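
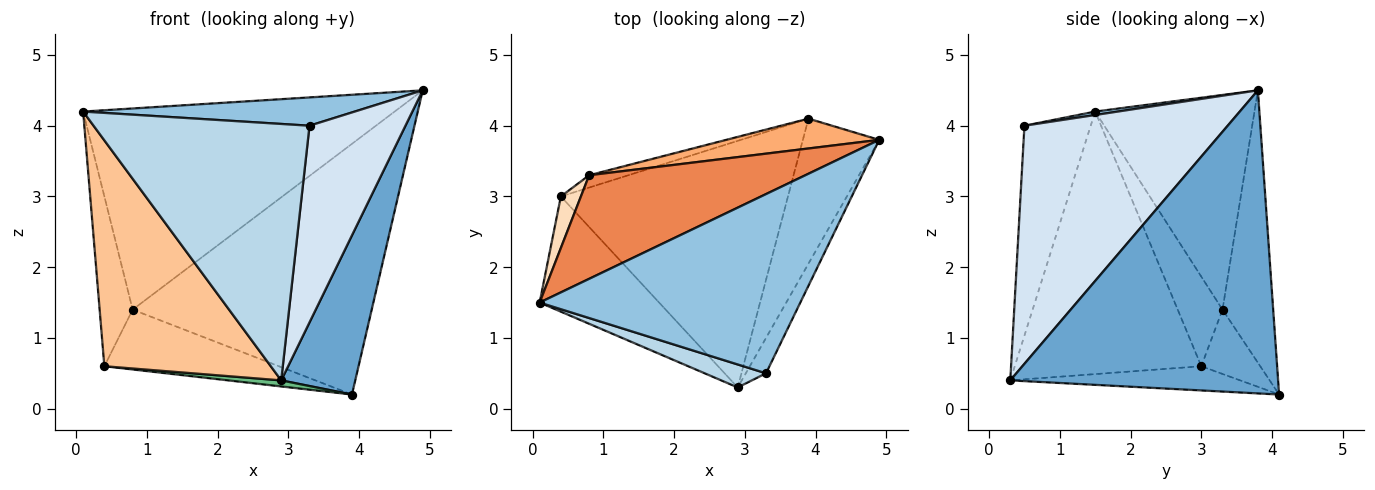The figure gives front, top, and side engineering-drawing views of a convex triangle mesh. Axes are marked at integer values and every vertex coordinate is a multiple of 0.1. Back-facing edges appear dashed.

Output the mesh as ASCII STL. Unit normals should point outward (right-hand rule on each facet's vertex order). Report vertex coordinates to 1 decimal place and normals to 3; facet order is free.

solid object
 facet normal 0.937 -0.259 -0.236
  outer loop
   vertex 3.9 4.1 0.2
   vertex 4.9 3.8 4.5
   vertex 2.9 0.3 0.4
  endloop
 endfacet
 facet normal 0.013 -0.156 0.988
  outer loop
   vertex 3.3 0.5 4.0
   vertex 4.9 3.8 4.5
   vertex 0.1 1.5 4.2
  endloop
 endfacet
 facet normal -0.292 -0.953 0.085
  outer loop
   vertex 3.3 0.5 4.0
   vertex 0.1 1.5 4.2
   vertex 2.9 0.3 0.4
  endloop
 endfacet
 facet normal 0.902 -0.426 -0.077
  outer loop
   vertex 3.3 0.5 4.0
   vertex 2.9 0.3 0.4
   vertex 4.9 3.8 4.5
  endloop
 endfacet
 facet normal -0.414 0.809 0.417
  outer loop
   vertex 0.8 3.3 1.4
   vertex 0.1 1.5 4.2
   vertex 4.9 3.8 4.5
  endloop
 endfacet
 facet normal -0.206 0.972 0.116
  outer loop
   vertex 0.8 3.3 1.4
   vertex 4.9 3.8 4.5
   vertex 3.9 4.1 0.2
  endloop
 endfacet
 facet normal -0.707 -0.630 -0.322
  outer loop
   vertex 0.4 3.0 0.6
   vertex 2.9 0.3 0.4
   vertex 0.1 1.5 4.2
  endloop
 endfacet
 facet normal -0.792 0.584 0.177
  outer loop
   vertex 0.4 3.0 0.6
   vertex 0.1 1.5 4.2
   vertex 0.8 3.3 1.4
  endloop
 endfacet
 facet normal -0.106 -0.024 -0.994
  outer loop
   vertex 0.4 3.0 0.6
   vertex 3.9 4.1 0.2
   vertex 2.9 0.3 0.4
  endloop
 endfacet
 facet normal -0.314 0.930 -0.192
  outer loop
   vertex 0.4 3.0 0.6
   vertex 0.8 3.3 1.4
   vertex 3.9 4.1 0.2
  endloop
 endfacet
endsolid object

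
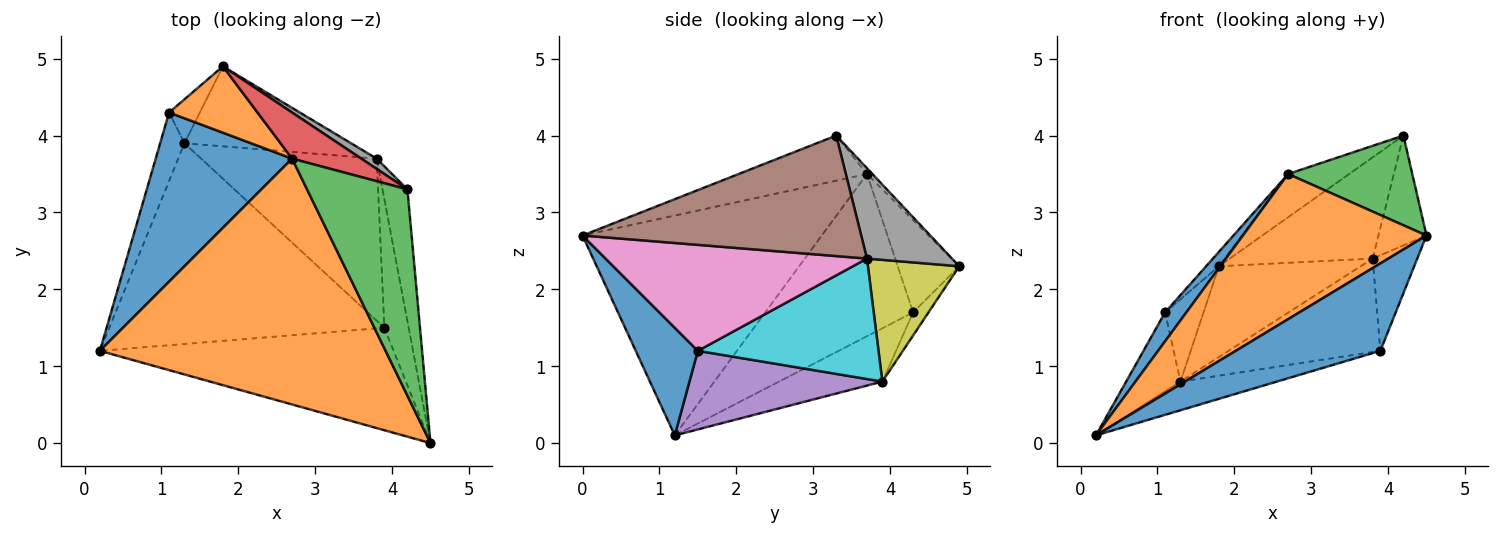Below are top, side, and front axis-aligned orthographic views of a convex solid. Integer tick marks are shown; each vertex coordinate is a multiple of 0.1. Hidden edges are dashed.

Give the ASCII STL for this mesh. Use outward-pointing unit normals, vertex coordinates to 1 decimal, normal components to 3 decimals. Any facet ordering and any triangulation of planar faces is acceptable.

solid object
 facet normal 0.269 -0.625 -0.733
  outer loop
   vertex 3.9 1.5 1.2
   vertex 4.5 0.0 2.7
   vertex 0.2 1.2 0.1
  endloop
 endfacet
 facet normal -0.552 -0.424 0.718
  outer loop
   vertex 2.7 3.7 3.5
   vertex 0.2 1.2 0.1
   vertex 4.5 0.0 2.7
  endloop
 endfacet
 facet normal -0.381 -0.369 0.848
  outer loop
   vertex 2.7 3.7 3.5
   vertex 4.5 0.0 2.7
   vertex 4.2 3.3 4.0
  endloop
 endfacet
 facet normal -0.061 0.683 0.728
  outer loop
   vertex 2.7 3.7 3.5
   vertex 4.2 3.3 4.0
   vertex 1.8 4.9 2.3
  endloop
 endfacet
 facet normal 0.272 0.136 -0.953
  outer loop
   vertex 1.3 3.9 0.8
   vertex 3.9 1.5 1.2
   vertex 0.2 1.2 0.1
  endloop
 endfacet
 facet normal 0.966 0.166 -0.200
  outer loop
   vertex 3.8 3.7 2.4
   vertex 4.2 3.3 4.0
   vertex 4.5 0.0 2.7
  endloop
 endfacet
 facet normal 0.961 0.164 -0.221
  outer loop
   vertex 3.8 3.7 2.4
   vertex 4.5 0.0 2.7
   vertex 3.9 1.5 1.2
  endloop
 endfacet
 facet normal 0.509 0.856 0.087
  outer loop
   vertex 3.8 3.7 2.4
   vertex 1.8 4.9 2.3
   vertex 4.2 3.3 4.0
  endloop
 endfacet
 facet normal 0.435 0.675 -0.595
  outer loop
   vertex 3.8 3.7 2.4
   vertex 1.3 3.9 0.8
   vertex 1.8 4.9 2.3
  endloop
 endfacet
 facet normal 0.511 0.429 -0.745
  outer loop
   vertex 3.8 3.7 2.4
   vertex 3.9 1.5 1.2
   vertex 1.3 3.9 0.8
  endloop
 endfacet
 facet normal -0.761 -0.109 0.640
  outer loop
   vertex 1.1 4.3 1.7
   vertex 0.2 1.2 0.1
   vertex 2.7 3.7 3.5
  endloop
 endfacet
 facet normal -0.714 0.149 0.684
  outer loop
   vertex 1.1 4.3 1.7
   vertex 2.7 3.7 3.5
   vertex 1.8 4.9 2.3
  endloop
 endfacet
 facet normal -0.821 0.431 -0.374
  outer loop
   vertex 1.1 4.3 1.7
   vertex 1.3 3.9 0.8
   vertex 0.2 1.2 0.1
  endloop
 endfacet
 facet normal -0.333 0.832 -0.444
  outer loop
   vertex 1.1 4.3 1.7
   vertex 1.8 4.9 2.3
   vertex 1.3 3.9 0.8
  endloop
 endfacet
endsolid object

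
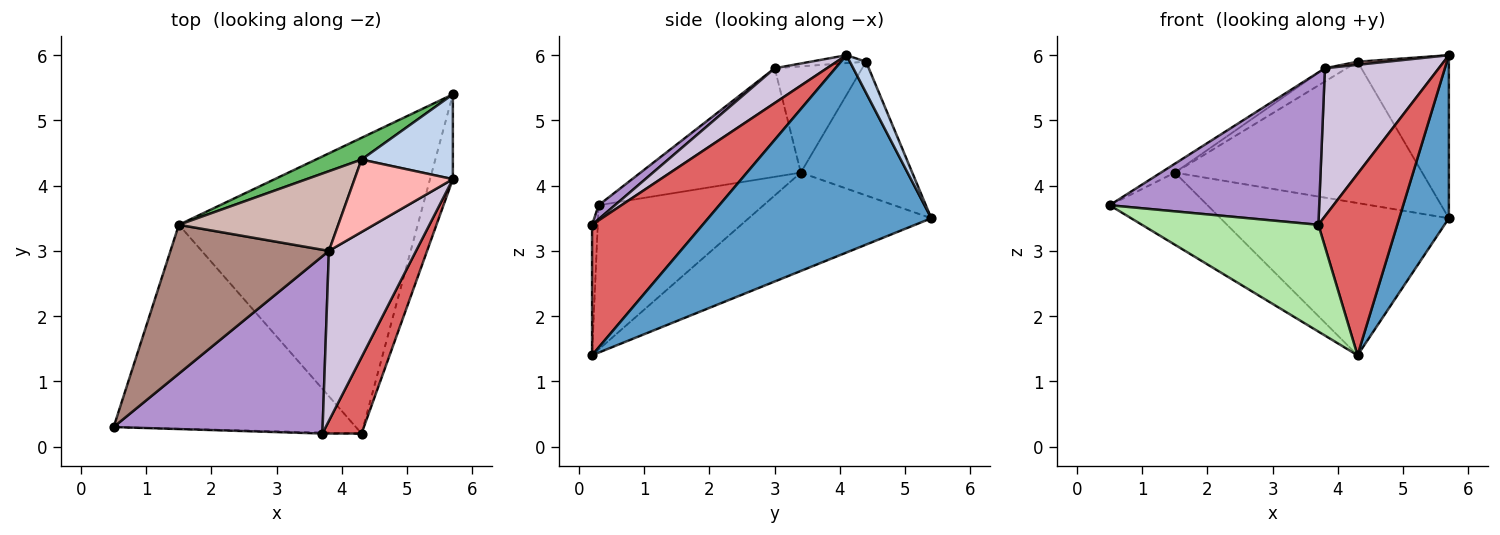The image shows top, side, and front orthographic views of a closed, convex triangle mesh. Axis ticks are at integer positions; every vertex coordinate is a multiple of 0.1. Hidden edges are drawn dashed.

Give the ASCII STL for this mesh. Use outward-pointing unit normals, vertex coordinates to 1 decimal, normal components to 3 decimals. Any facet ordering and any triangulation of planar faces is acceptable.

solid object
 facet normal 0.970 -0.216 -0.112
  outer loop
   vertex 5.7 4.1 6.0
   vertex 4.3 0.2 1.4
   vertex 5.7 5.4 3.5
  endloop
 endfacet
 facet normal 0.155 0.876 0.456
  outer loop
   vertex 4.3 4.4 5.9
   vertex 5.7 4.1 6.0
   vertex 5.7 5.4 3.5
  endloop
 endfacet
 facet normal -0.490 0.291 -0.822
  outer loop
   vertex 1.5 3.4 4.2
   vertex 4.3 0.2 1.4
   vertex 0.5 0.3 3.7
  endloop
 endfacet
 facet normal -0.344 0.430 -0.835
  outer loop
   vertex 1.5 3.4 4.2
   vertex 5.7 5.4 3.5
   vertex 4.3 0.2 1.4
  endloop
 endfacet
 facet normal -0.407 0.903 0.139
  outer loop
   vertex 1.5 3.4 4.2
   vertex 4.3 4.4 5.9
   vertex 5.7 5.4 3.5
  endloop
 endfacet
 facet normal -0.032 -0.999 -0.010
  outer loop
   vertex 3.7 0.2 3.4
   vertex 0.5 0.3 3.7
   vertex 4.3 0.2 1.4
  endloop
 endfacet
 facet normal 0.791 -0.564 0.237
  outer loop
   vertex 3.7 0.2 3.4
   vertex 4.3 0.2 1.4
   vertex 5.7 4.1 6.0
  endloop
 endfacet
 facet normal -0.080 -0.042 0.996
  outer loop
   vertex 3.8 3.0 5.8
   vertex 5.7 4.1 6.0
   vertex 4.3 4.4 5.9
  endloop
 endfacet
 facet normal 0.051 -0.651 0.757
  outer loop
   vertex 3.8 3.0 5.8
   vertex 0.5 0.3 3.7
   vertex 3.7 0.2 3.4
  endloop
 endfacet
 facet normal 0.288 -0.629 0.722
  outer loop
   vertex 3.8 3.0 5.8
   vertex 3.7 0.2 3.4
   vertex 5.7 4.1 6.0
  endloop
 endfacet
 facet normal -0.565 0.049 0.824
  outer loop
   vertex 3.8 3.0 5.8
   vertex 1.5 3.4 4.2
   vertex 0.5 0.3 3.7
  endloop
 endfacet
 facet normal -0.549 0.137 0.824
  outer loop
   vertex 3.8 3.0 5.8
   vertex 4.3 4.4 5.9
   vertex 1.5 3.4 4.2
  endloop
 endfacet
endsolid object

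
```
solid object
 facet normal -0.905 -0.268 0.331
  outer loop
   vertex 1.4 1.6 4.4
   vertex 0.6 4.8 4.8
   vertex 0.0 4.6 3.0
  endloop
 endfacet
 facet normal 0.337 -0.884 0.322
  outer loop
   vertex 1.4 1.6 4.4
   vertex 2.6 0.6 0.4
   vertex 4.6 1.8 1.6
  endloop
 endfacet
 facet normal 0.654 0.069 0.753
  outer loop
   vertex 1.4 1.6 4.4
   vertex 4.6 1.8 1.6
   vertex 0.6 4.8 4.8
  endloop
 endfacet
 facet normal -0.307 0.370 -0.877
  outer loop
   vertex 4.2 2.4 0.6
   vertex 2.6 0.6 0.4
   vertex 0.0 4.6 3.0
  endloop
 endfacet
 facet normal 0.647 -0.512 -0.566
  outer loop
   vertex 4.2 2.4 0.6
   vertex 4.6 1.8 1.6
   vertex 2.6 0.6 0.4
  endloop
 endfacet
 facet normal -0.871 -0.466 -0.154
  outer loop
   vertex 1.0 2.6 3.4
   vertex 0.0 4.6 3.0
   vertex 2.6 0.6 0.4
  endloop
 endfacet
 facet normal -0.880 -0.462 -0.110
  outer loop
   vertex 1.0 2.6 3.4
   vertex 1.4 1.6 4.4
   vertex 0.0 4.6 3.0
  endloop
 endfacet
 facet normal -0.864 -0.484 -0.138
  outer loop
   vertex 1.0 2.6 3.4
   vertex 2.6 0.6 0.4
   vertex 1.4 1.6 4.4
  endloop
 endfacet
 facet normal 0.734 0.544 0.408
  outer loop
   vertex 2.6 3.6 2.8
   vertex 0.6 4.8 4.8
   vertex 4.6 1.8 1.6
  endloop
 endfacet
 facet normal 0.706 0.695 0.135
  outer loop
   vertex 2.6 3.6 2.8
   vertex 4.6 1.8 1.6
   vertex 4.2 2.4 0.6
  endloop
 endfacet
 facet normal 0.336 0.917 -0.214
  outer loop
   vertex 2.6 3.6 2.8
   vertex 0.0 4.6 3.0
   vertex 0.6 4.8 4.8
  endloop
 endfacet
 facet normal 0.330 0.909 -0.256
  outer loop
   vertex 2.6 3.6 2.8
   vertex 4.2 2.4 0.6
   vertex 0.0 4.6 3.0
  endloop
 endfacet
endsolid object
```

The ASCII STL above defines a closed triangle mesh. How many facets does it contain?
12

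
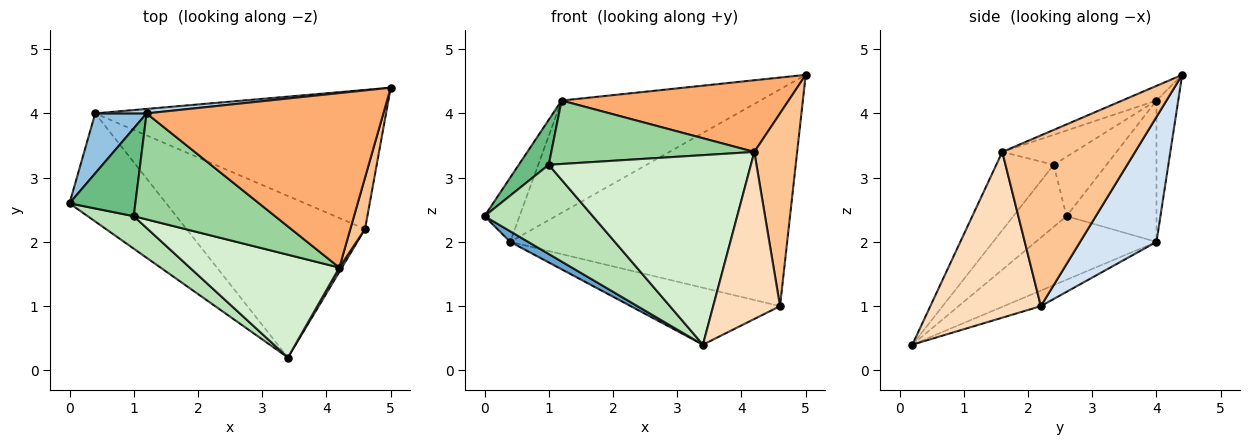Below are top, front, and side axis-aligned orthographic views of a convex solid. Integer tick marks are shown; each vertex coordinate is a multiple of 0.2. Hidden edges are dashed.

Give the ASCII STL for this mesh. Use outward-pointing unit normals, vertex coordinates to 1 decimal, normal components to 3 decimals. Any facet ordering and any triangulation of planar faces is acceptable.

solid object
 facet normal -0.547 -0.082 -0.833
  outer loop
   vertex 0.4 4.0 2.0
   vertex 3.4 0.2 0.4
   vertex 0.0 2.6 2.4
  endloop
 endfacet
 facet normal -0.882 0.344 0.321
  outer loop
   vertex 1.2 4.0 4.2
   vertex 0.4 4.0 2.0
   vertex 0.0 2.6 2.4
  endloop
 endfacet
 facet normal -0.109 0.993 0.040
  outer loop
   vertex 1.2 4.0 4.2
   vertex 5.0 4.4 4.6
   vertex 0.4 4.0 2.0
  endloop
 endfacet
 facet normal 0.226 0.820 -0.526
  outer loop
   vertex 4.6 2.2 1.0
   vertex 0.4 4.0 2.0
   vertex 5.0 4.4 4.6
  endloop
 endfacet
 facet normal -0.082 0.331 -0.940
  outer loop
   vertex 4.6 2.2 1.0
   vertex 3.4 0.2 0.4
   vertex 0.4 4.0 2.0
  endloop
 endfacet
 facet normal -0.057 -0.379 0.923
  outer loop
   vertex 4.2 1.6 3.4
   vertex 5.0 4.4 4.6
   vertex 1.2 4.0 4.2
  endloop
 endfacet
 facet normal 0.949 -0.306 0.082
  outer loop
   vertex 4.2 1.6 3.4
   vertex 4.6 2.2 1.0
   vertex 5.0 4.4 4.6
  endloop
 endfacet
 facet normal 0.856 -0.517 0.013
  outer loop
   vertex 4.2 1.6 3.4
   vertex 3.4 0.2 0.4
   vertex 4.6 2.2 1.0
  endloop
 endfacet
 facet normal -0.626 -0.355 0.694
  outer loop
   vertex 1.0 2.4 3.2
   vertex 1.2 4.0 4.2
   vertex 0.0 2.6 2.4
  endloop
 endfacet
 facet normal -0.179 -0.505 0.844
  outer loop
   vertex 1.0 2.4 3.2
   vertex 4.2 1.6 3.4
   vertex 1.2 4.0 4.2
  endloop
 endfacet
 facet normal -0.419 -0.853 0.311
  outer loop
   vertex 1.0 2.4 3.2
   vertex 0.0 2.6 2.4
   vertex 3.4 0.2 0.4
  endloop
 endfacet
 facet normal -0.242 -0.853 0.463
  outer loop
   vertex 1.0 2.4 3.2
   vertex 3.4 0.2 0.4
   vertex 4.2 1.6 3.4
  endloop
 endfacet
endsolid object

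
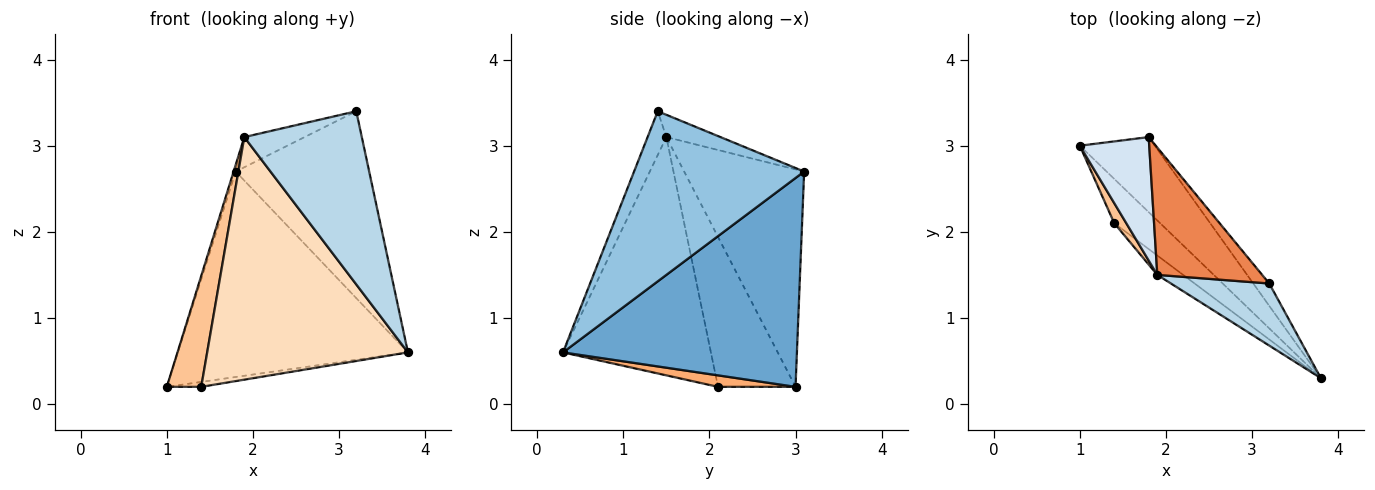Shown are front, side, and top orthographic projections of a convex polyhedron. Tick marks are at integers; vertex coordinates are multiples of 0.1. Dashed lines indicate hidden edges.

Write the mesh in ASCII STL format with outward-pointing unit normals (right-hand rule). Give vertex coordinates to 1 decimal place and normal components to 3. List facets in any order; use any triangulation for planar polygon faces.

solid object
 facet normal 0.691 0.679 -0.248
  outer loop
   vertex 1.8 3.1 2.7
   vertex 3.8 0.3 0.6
   vertex 1.0 3.0 0.2
  endloop
 endfacet
 facet normal 0.785 0.616 -0.074
  outer loop
   vertex 3.2 1.4 3.4
   vertex 3.8 0.3 0.6
   vertex 1.8 3.1 2.7
  endloop
 endfacet
 facet normal -0.149 -0.931 0.334
  outer loop
   vertex 1.9 1.5 3.1
   vertex 3.8 0.3 0.6
   vertex 3.2 1.4 3.4
  endloop
 endfacet
 facet normal -0.952 0.017 0.304
  outer loop
   vertex 1.9 1.5 3.1
   vertex 1.8 3.1 2.7
   vertex 1.0 3.0 0.2
  endloop
 endfacet
 facet normal -0.203 0.226 0.953
  outer loop
   vertex 1.9 1.5 3.1
   vertex 3.2 1.4 3.4
   vertex 1.8 3.1 2.7
  endloop
 endfacet
 facet normal 0.241 0.107 -0.965
  outer loop
   vertex 1.4 2.1 0.2
   vertex 1.0 3.0 0.2
   vertex 3.8 0.3 0.6
  endloop
 endfacet
 facet normal -0.911 -0.405 0.073
  outer loop
   vertex 1.4 2.1 0.2
   vertex 1.9 1.5 3.1
   vertex 1.0 3.0 0.2
  endloop
 endfacet
 facet normal -0.592 -0.803 -0.064
  outer loop
   vertex 1.4 2.1 0.2
   vertex 3.8 0.3 0.6
   vertex 1.9 1.5 3.1
  endloop
 endfacet
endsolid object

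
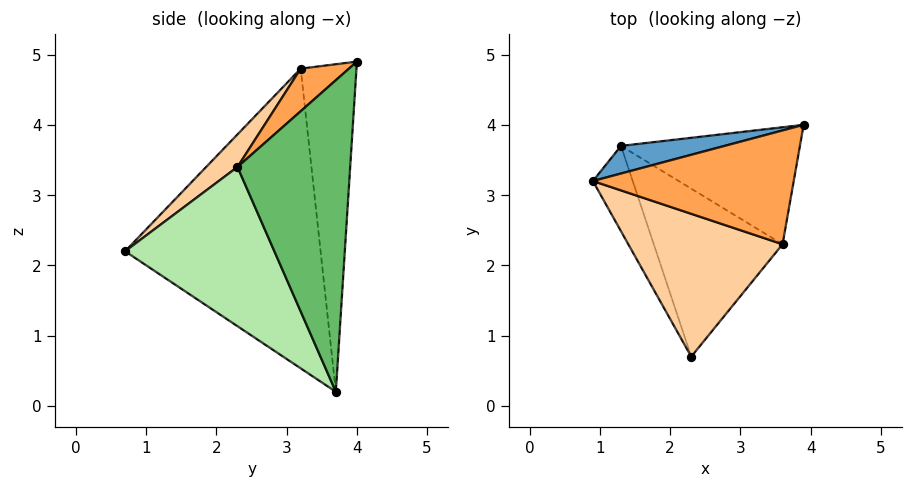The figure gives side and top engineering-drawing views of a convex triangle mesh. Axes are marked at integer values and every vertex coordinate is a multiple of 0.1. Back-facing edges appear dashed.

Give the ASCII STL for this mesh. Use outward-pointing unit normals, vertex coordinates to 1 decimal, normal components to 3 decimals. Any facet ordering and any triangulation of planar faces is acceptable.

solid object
 facet normal -0.259 0.962 0.082
  outer loop
   vertex 1.3 3.7 0.2
   vertex 0.9 3.2 4.8
   vertex 3.9 4.0 4.9
  endloop
 endfacet
 facet normal -0.915 -0.386 -0.121
  outer loop
   vertex 1.3 3.7 0.2
   vertex 2.3 0.7 2.2
   vertex 0.9 3.2 4.8
  endloop
 endfacet
 facet normal 0.154 -0.669 0.727
  outer loop
   vertex 3.6 2.3 3.4
   vertex 3.9 4.0 4.9
   vertex 0.9 3.2 4.8
  endloop
 endfacet
 facet normal 0.154 -0.670 0.727
  outer loop
   vertex 3.6 2.3 3.4
   vertex 0.9 3.2 4.8
   vertex 2.3 0.7 2.2
  endloop
 endfacet
 facet normal 0.834 0.275 -0.479
  outer loop
   vertex 3.6 2.3 3.4
   vertex 1.3 3.7 0.2
   vertex 3.9 4.0 4.9
  endloop
 endfacet
 facet normal 0.768 -0.158 -0.621
  outer loop
   vertex 3.6 2.3 3.4
   vertex 2.3 0.7 2.2
   vertex 1.3 3.7 0.2
  endloop
 endfacet
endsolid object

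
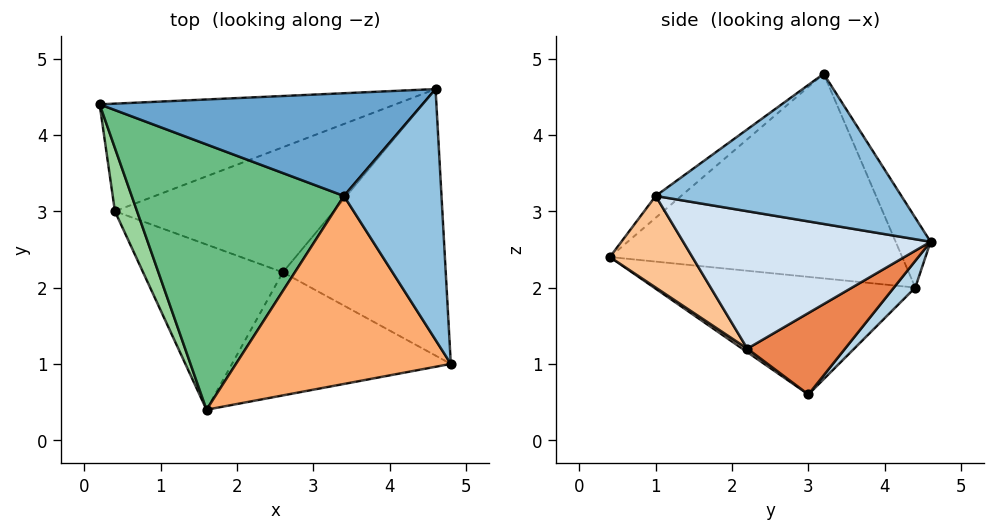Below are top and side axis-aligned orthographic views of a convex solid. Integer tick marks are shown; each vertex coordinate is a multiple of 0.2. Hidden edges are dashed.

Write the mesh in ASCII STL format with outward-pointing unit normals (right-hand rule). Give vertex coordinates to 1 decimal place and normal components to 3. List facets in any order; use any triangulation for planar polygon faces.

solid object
 facet normal -0.106 0.864 0.492
  outer loop
   vertex 3.4 3.2 4.8
   vertex 4.6 4.6 2.6
   vertex 0.2 4.4 2.0
  endloop
 endfacet
 facet normal 0.831 0.136 0.540
  outer loop
   vertex 3.4 3.2 4.8
   vertex 4.8 1.0 3.2
   vertex 4.6 4.6 2.6
  endloop
 endfacet
 facet normal 0.063 0.710 -0.701
  outer loop
   vertex 0.4 3.0 0.6
   vertex 0.2 4.4 2.0
   vertex 4.6 4.6 2.6
  endloop
 endfacet
 facet normal 0.642 -0.091 -0.761
  outer loop
   vertex 2.6 2.2 1.2
   vertex 4.6 4.6 2.6
   vertex 4.8 1.0 3.2
  endloop
 endfacet
 facet normal 0.338 0.248 -0.908
  outer loop
   vertex 2.6 2.2 1.2
   vertex 0.4 3.0 0.6
   vertex 4.6 4.6 2.6
  endloop
 endfacet
 facet normal -0.079 -0.619 0.781
  outer loop
   vertex 1.6 0.4 2.4
   vertex 4.8 1.0 3.2
   vertex 3.4 3.2 4.8
  endloop
 endfacet
 facet normal 0.297 -0.638 -0.710
  outer loop
   vertex 1.6 0.4 2.4
   vertex 2.6 2.2 1.2
   vertex 4.8 1.0 3.2
  endloop
 endfacet
 facet normal 0.021 -0.563 -0.826
  outer loop
   vertex 1.6 0.4 2.4
   vertex 0.4 3.0 0.6
   vertex 2.6 2.2 1.2
  endloop
 endfacet
 facet normal -0.684 -0.168 0.710
  outer loop
   vertex 1.6 0.4 2.4
   vertex 3.4 3.2 4.8
   vertex 0.2 4.4 2.0
  endloop
 endfacet
 facet normal -0.934 -0.309 0.176
  outer loop
   vertex 1.6 0.4 2.4
   vertex 0.2 4.4 2.0
   vertex 0.4 3.0 0.6
  endloop
 endfacet
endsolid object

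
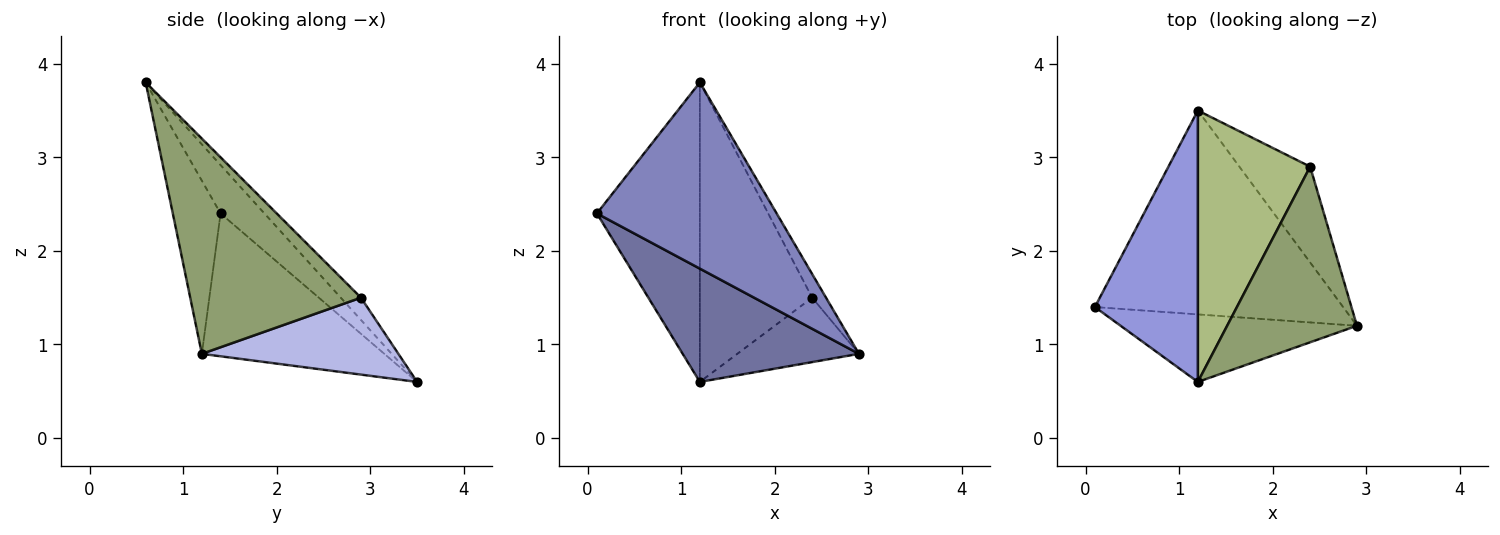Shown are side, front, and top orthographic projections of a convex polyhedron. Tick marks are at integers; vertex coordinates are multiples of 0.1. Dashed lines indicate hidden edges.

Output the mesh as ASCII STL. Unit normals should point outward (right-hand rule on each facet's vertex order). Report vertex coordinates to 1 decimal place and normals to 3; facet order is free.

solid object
 facet normal -0.449 -0.434 -0.781
  outer loop
   vertex 1.2 3.5 0.6
   vertex 2.9 1.2 0.9
   vertex 0.1 1.4 2.4
  endloop
 endfacet
 facet normal -0.242 -0.912 -0.331
  outer loop
   vertex 1.2 0.6 3.8
   vertex 0.1 1.4 2.4
   vertex 2.9 1.2 0.9
  endloop
 endfacet
 facet normal -0.301 0.707 0.640
  outer loop
   vertex 1.2 0.6 3.8
   vertex 1.2 3.5 0.6
   vertex 0.1 1.4 2.4
  endloop
 endfacet
 facet normal 0.670 0.414 -0.616
  outer loop
   vertex 2.4 2.9 1.5
   vertex 2.9 1.2 0.9
   vertex 1.2 3.5 0.6
  endloop
 endfacet
 facet normal 0.854 0.069 0.515
  outer loop
   vertex 2.4 2.9 1.5
   vertex 1.2 0.6 3.8
   vertex 2.9 1.2 0.9
  endloop
 endfacet
 facet normal -0.132 0.735 0.666
  outer loop
   vertex 2.4 2.9 1.5
   vertex 1.2 3.5 0.6
   vertex 1.2 0.6 3.8
  endloop
 endfacet
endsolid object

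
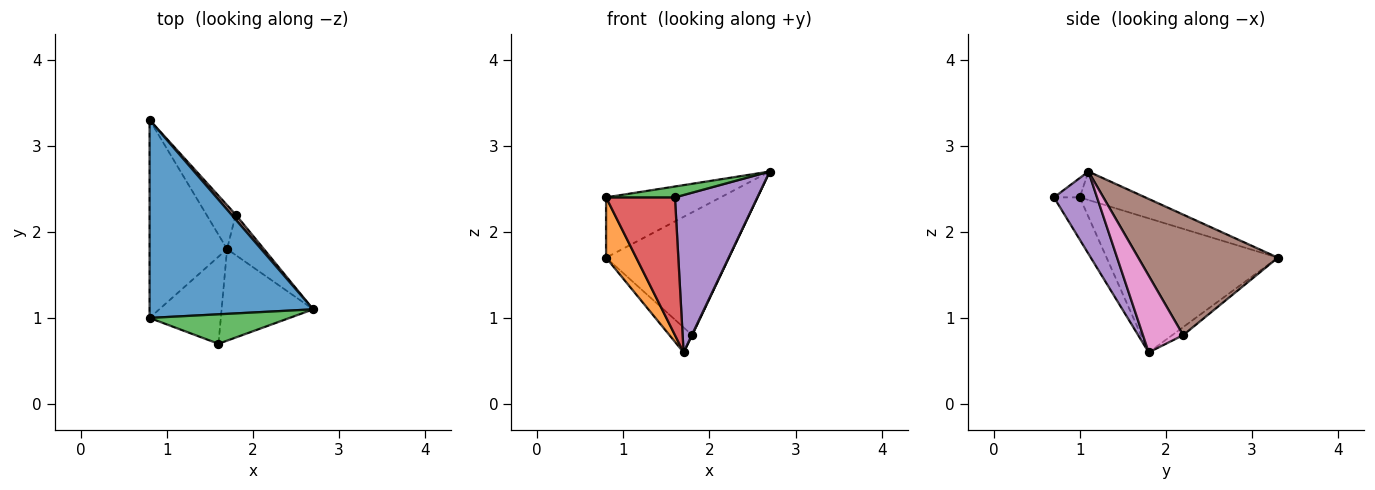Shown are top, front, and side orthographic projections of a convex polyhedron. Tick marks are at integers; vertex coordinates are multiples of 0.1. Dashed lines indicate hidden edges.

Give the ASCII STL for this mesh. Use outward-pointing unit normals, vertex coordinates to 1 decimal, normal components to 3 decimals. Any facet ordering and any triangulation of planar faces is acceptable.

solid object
 facet normal -0.164 0.287 0.944
  outer loop
   vertex 0.8 3.3 1.7
   vertex 0.8 1.0 2.4
   vertex 2.7 1.1 2.7
  endloop
 endfacet
 facet normal -0.856 -0.151 -0.495
  outer loop
   vertex 1.7 1.8 0.6
   vertex 0.8 1.0 2.4
   vertex 0.8 3.3 1.7
  endloop
 endfacet
 facet normal -0.129 -0.343 0.930
  outer loop
   vertex 1.6 0.7 2.4
   vertex 2.7 1.1 2.7
   vertex 0.8 1.0 2.4
  endloop
 endfacet
 facet normal -0.302 -0.806 -0.509
  outer loop
   vertex 1.6 0.7 2.4
   vertex 0.8 1.0 2.4
   vertex 1.7 1.8 0.6
  endloop
 endfacet
 facet normal 0.411 -0.788 -0.459
  outer loop
   vertex 1.6 0.7 2.4
   vertex 1.7 1.8 0.6
   vertex 2.7 1.1 2.7
  endloop
 endfacet
 facet normal 0.750 0.660 0.027
  outer loop
   vertex 1.8 2.2 0.8
   vertex 0.8 3.3 1.7
   vertex 2.7 1.1 2.7
  endloop
 endfacet
 facet normal 0.902 -0.009 -0.432
  outer loop
   vertex 1.8 2.2 0.8
   vertex 2.7 1.1 2.7
   vertex 1.7 1.8 0.6
  endloop
 endfacet
 facet normal -0.232 0.481 -0.846
  outer loop
   vertex 1.8 2.2 0.8
   vertex 1.7 1.8 0.6
   vertex 0.8 3.3 1.7
  endloop
 endfacet
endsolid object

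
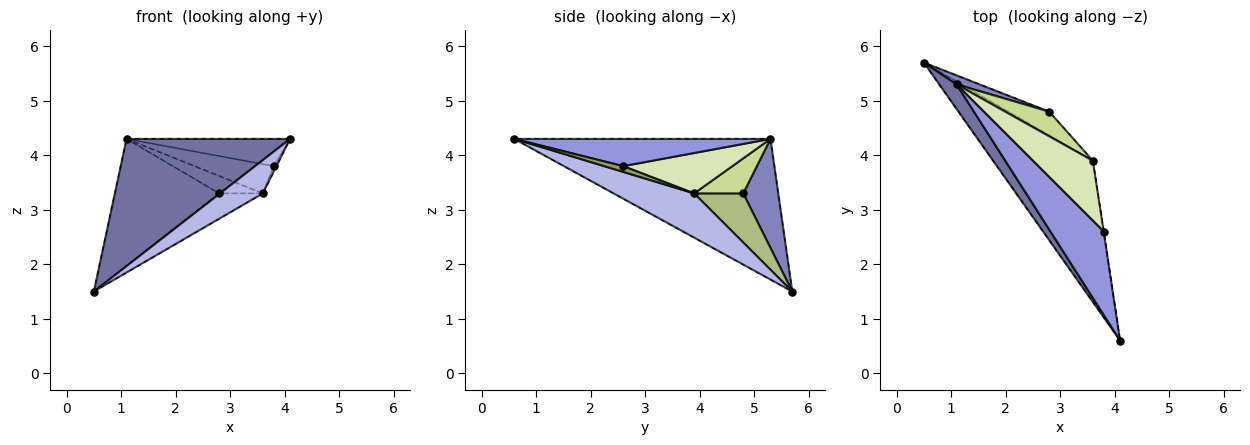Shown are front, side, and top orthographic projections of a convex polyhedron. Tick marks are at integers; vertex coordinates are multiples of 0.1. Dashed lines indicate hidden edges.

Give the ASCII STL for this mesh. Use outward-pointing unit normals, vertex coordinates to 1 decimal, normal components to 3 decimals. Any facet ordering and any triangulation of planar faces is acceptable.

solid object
 facet normal -0.838 -0.535 0.103
  outer loop
   vertex 1.1 5.3 4.3
   vertex 0.5 5.7 1.5
   vertex 4.1 0.6 4.3
  endloop
 endfacet
 facet normal 0.318 0.946 0.067
  outer loop
   vertex 1.1 5.3 4.3
   vertex 2.8 4.8 3.3
   vertex 0.5 5.7 1.5
  endloop
 endfacet
 facet normal 0.438 0.279 0.855
  outer loop
   vertex 1.1 5.3 4.3
   vertex 4.1 0.6 4.3
   vertex 3.8 2.6 3.8
  endloop
 endfacet
 facet normal 0.396 -0.211 -0.894
  outer loop
   vertex 3.6 3.9 3.3
   vertex 4.1 0.6 4.3
   vertex 0.5 5.7 1.5
  endloop
 endfacet
 facet normal 0.990 0.141 -0.028
  outer loop
   vertex 3.6 3.9 3.3
   vertex 3.8 2.6 3.8
   vertex 4.1 0.6 4.3
  endloop
 endfacet
 facet normal 0.634 0.564 -0.529
  outer loop
   vertex 3.6 3.9 3.3
   vertex 0.5 5.7 1.5
   vertex 2.8 4.8 3.3
  endloop
 endfacet
 facet normal 0.545 0.484 0.684
  outer loop
   vertex 3.6 3.9 3.3
   vertex 2.8 4.8 3.3
   vertex 1.1 5.3 4.3
  endloop
 endfacet
 facet normal 0.518 0.375 0.769
  outer loop
   vertex 3.6 3.9 3.3
   vertex 1.1 5.3 4.3
   vertex 3.8 2.6 3.8
  endloop
 endfacet
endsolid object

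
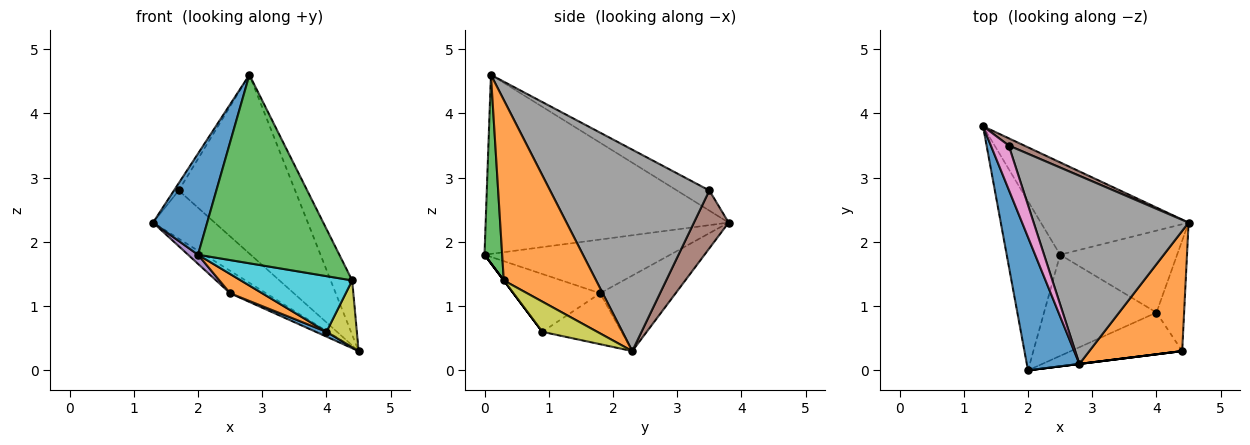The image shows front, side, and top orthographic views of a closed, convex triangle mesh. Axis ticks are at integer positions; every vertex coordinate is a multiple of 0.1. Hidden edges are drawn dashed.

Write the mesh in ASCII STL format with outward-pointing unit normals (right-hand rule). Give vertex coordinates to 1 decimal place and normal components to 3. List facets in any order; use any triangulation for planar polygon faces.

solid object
 facet normal -0.938 -0.209 0.276
  outer loop
   vertex 2.8 0.1 4.6
   vertex 1.3 3.8 2.3
   vertex 2.0 0.0 1.8
  endloop
 endfacet
 facet normal 0.871 0.203 0.448
  outer loop
   vertex 4.4 0.3 1.4
   vertex 4.5 2.3 0.3
   vertex 2.8 0.1 4.6
  endloop
 endfacet
 facet normal 0.124 -0.992 0.000
  outer loop
   vertex 4.4 0.3 1.4
   vertex 2.8 0.1 4.6
   vertex 2.0 0.0 1.8
  endloop
 endfacet
 facet normal -0.445 0.212 -0.870
  outer loop
   vertex 2.5 1.8 1.2
   vertex 1.3 3.8 2.3
   vertex 4.5 2.3 0.3
  endloop
 endfacet
 facet normal -0.709 -0.038 -0.704
  outer loop
   vertex 2.5 1.8 1.2
   vertex 2.0 0.0 1.8
   vertex 1.3 3.8 2.3
  endloop
 endfacet
 facet normal 0.486 0.864 0.130
  outer loop
   vertex 1.7 3.5 2.8
   vertex 4.5 2.3 0.3
   vertex 1.3 3.8 2.3
  endloop
 endfacet
 facet normal -0.743 0.109 0.660
  outer loop
   vertex 1.7 3.5 2.8
   vertex 1.3 3.8 2.3
   vertex 2.8 0.1 4.6
  endloop
 endfacet
 facet normal 0.686 0.501 0.528
  outer loop
   vertex 1.7 3.5 2.8
   vertex 2.8 0.1 4.6
   vertex 4.5 2.3 0.3
  endloop
 endfacet
 facet normal 0.683 -0.378 -0.625
  outer loop
   vertex 4.0 0.9 0.6
   vertex 4.5 2.3 0.3
   vertex 4.4 0.3 1.4
  endloop
 endfacet
 facet normal 0.000 -0.800 -0.600
  outer loop
   vertex 4.0 0.9 0.6
   vertex 4.4 0.3 1.4
   vertex 2.0 0.0 1.8
  endloop
 endfacet
 facet normal -0.399 -0.054 -0.916
  outer loop
   vertex 4.0 0.9 0.6
   vertex 2.5 1.8 1.2
   vertex 4.5 2.3 0.3
  endloop
 endfacet
 facet normal -0.451 -0.167 -0.877
  outer loop
   vertex 4.0 0.9 0.6
   vertex 2.0 0.0 1.8
   vertex 2.5 1.8 1.2
  endloop
 endfacet
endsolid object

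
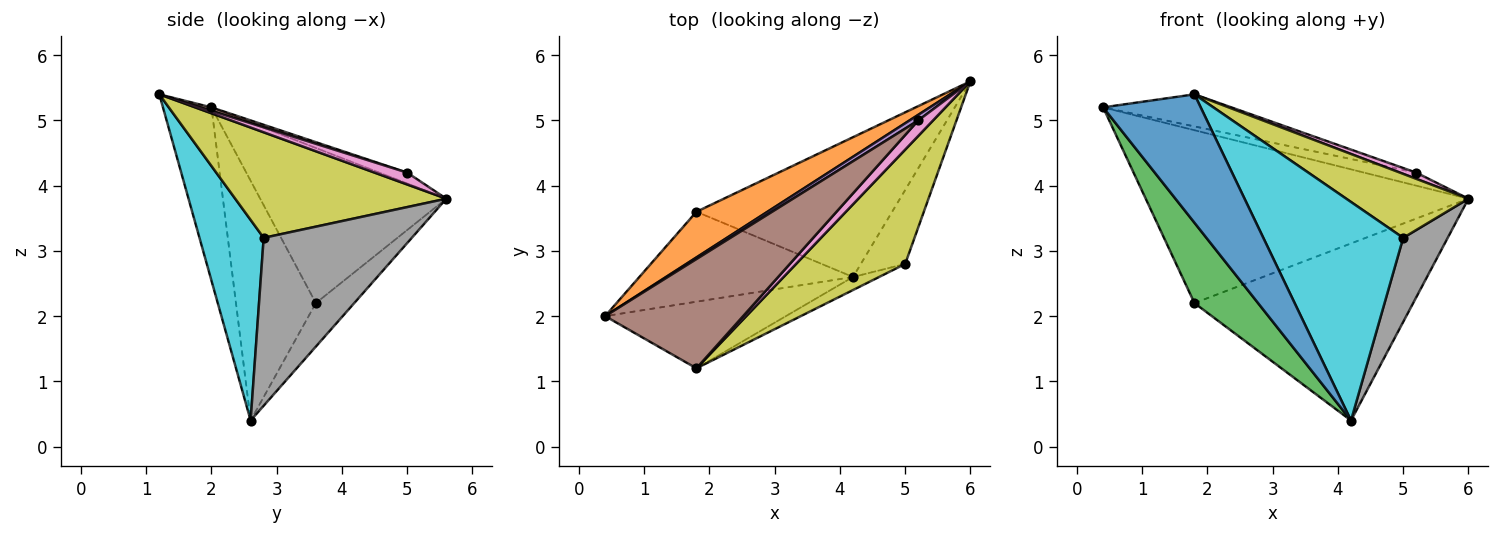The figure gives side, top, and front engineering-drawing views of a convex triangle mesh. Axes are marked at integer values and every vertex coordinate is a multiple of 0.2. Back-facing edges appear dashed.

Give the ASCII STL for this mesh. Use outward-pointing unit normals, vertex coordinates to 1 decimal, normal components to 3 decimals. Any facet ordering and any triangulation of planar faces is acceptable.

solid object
 facet normal -0.404 -0.812 -0.421
  outer loop
   vertex 1.8 1.2 5.4
   vertex 0.4 2.0 5.2
   vertex 4.2 2.6 0.4
  endloop
 endfacet
 facet normal -0.487 0.844 0.223
  outer loop
   vertex 1.8 3.6 2.2
   vertex 0.4 2.0 5.2
   vertex 6.0 5.6 3.8
  endloop
 endfacet
 facet normal -0.642 -0.511 -0.572
  outer loop
   vertex 1.8 3.6 2.2
   vertex 4.2 2.6 0.4
   vertex 0.4 2.0 5.2
  endloop
 endfacet
 facet normal -0.136 0.778 -0.614
  outer loop
   vertex 1.8 3.6 2.2
   vertex 6.0 5.6 3.8
   vertex 4.2 2.6 0.4
  endloop
 endfacet
 facet normal -0.442 0.825 0.353
  outer loop
   vertex 5.2 5.0 4.2
   vertex 6.0 5.6 3.8
   vertex 0.4 2.0 5.2
  endloop
 endfacet
 facet normal 0.024 0.282 0.959
  outer loop
   vertex 5.2 5.0 4.2
   vertex 0.4 2.0 5.2
   vertex 1.8 1.2 5.4
  endloop
 endfacet
 facet normal 0.596 -0.298 0.745
  outer loop
   vertex 5.2 5.0 4.2
   vertex 1.8 1.2 5.4
   vertex 6.0 5.6 3.8
  endloop
 endfacet
 facet normal 0.928 -0.279 -0.245
  outer loop
   vertex 5.0 2.8 3.2
   vertex 4.2 2.6 0.4
   vertex 6.0 5.6 3.8
  endloop
 endfacet
 facet normal 0.645 -0.373 0.667
  outer loop
   vertex 5.0 2.8 3.2
   vertex 6.0 5.6 3.8
   vertex 1.8 1.2 5.4
  endloop
 endfacet
 facet normal 0.417 -0.908 -0.054
  outer loop
   vertex 5.0 2.8 3.2
   vertex 1.8 1.2 5.4
   vertex 4.2 2.6 0.4
  endloop
 endfacet
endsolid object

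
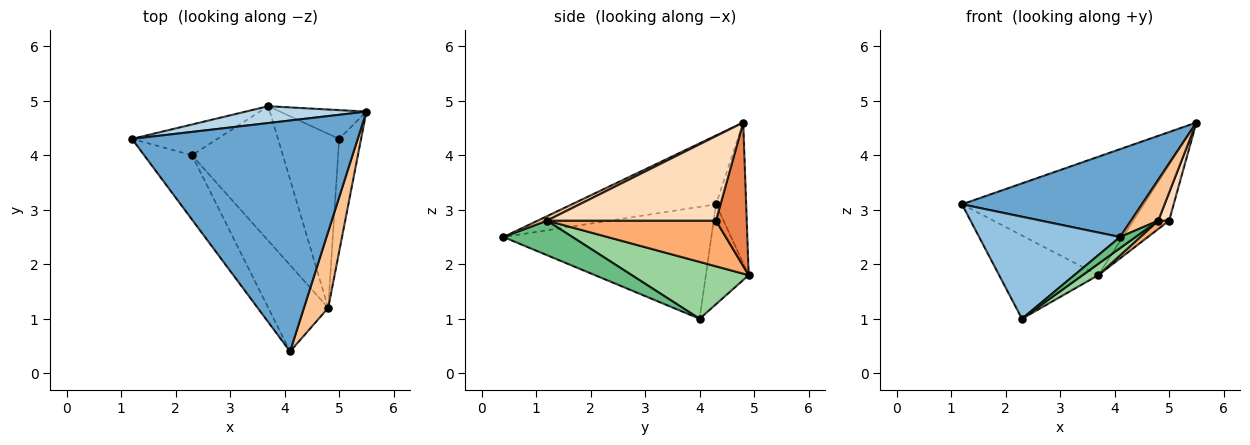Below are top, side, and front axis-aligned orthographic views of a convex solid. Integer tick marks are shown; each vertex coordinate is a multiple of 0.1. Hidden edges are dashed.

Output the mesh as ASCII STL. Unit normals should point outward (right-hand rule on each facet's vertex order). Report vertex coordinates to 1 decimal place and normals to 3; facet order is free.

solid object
 facet normal -0.274 -0.342 0.899
  outer loop
   vertex 4.1 0.4 2.5
   vertex 5.5 4.8 4.6
   vertex 1.2 4.3 3.1
  endloop
 endfacet
 facet normal -0.780 -0.529 -0.333
  outer loop
   vertex 2.3 4.0 1.0
   vertex 4.1 0.4 2.5
   vertex 1.2 4.3 3.1
  endloop
 endfacet
 facet normal -0.162 0.977 0.139
  outer loop
   vertex 3.7 4.9 1.8
   vertex 1.2 4.3 3.1
   vertex 5.5 4.8 4.6
  endloop
 endfacet
 facet normal -0.376 0.869 -0.321
  outer loop
   vertex 3.7 4.9 1.8
   vertex 2.3 4.0 1.0
   vertex 1.2 4.3 3.1
  endloop
 endfacet
 facet normal 0.607 0.706 -0.365
  outer loop
   vertex 3.7 4.9 1.8
   vertex 5.5 4.8 4.6
   vertex 5.0 4.3 2.8
  endloop
 endfacet
 facet normal 0.598 -0.039 -0.801
  outer loop
   vertex 4.8 1.2 2.8
   vertex 3.7 4.9 1.8
   vertex 5.0 4.3 2.8
  endloop
 endfacet
 facet normal 0.160 -0.466 0.870
  outer loop
   vertex 4.8 1.2 2.8
   vertex 5.5 4.8 4.6
   vertex 4.1 0.4 2.5
  endloop
 endfacet
 facet normal 0.966 -0.062 -0.251
  outer loop
   vertex 4.8 1.2 2.8
   vertex 5.0 4.3 2.8
   vertex 5.5 4.8 4.6
  endloop
 endfacet
 facet normal 0.496 -0.111 -0.861
  outer loop
   vertex 4.8 1.2 2.8
   vertex 4.1 0.4 2.5
   vertex 2.3 4.0 1.0
  endloop
 endfacet
 facet normal 0.529 -0.071 -0.846
  outer loop
   vertex 4.8 1.2 2.8
   vertex 2.3 4.0 1.0
   vertex 3.7 4.9 1.8
  endloop
 endfacet
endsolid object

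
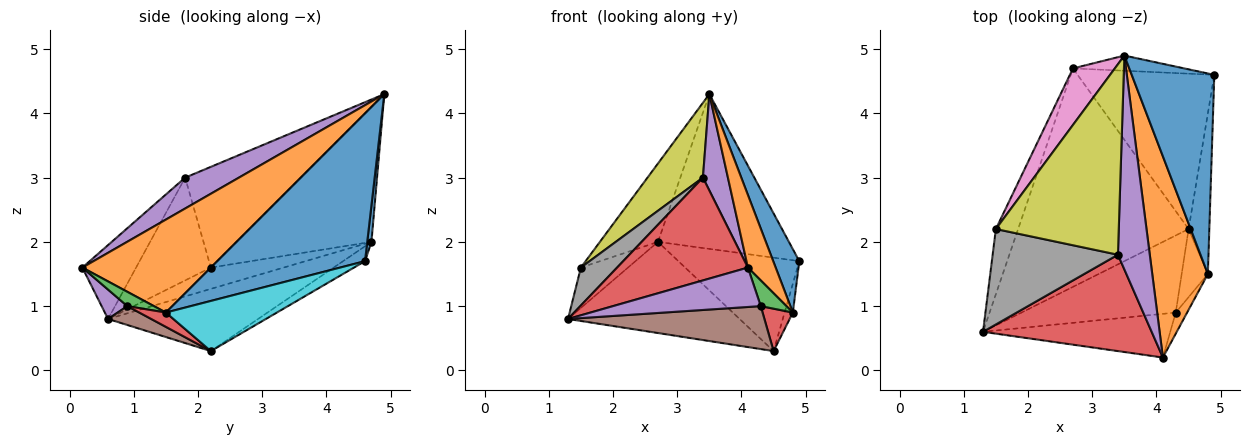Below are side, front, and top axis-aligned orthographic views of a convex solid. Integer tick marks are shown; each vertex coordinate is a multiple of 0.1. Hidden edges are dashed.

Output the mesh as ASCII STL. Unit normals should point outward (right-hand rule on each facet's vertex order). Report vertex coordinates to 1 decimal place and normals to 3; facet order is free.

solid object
 facet normal 0.032 0.995 -0.098
  outer loop
   vertex 2.7 4.7 2.0
   vertex 3.5 4.9 4.3
   vertex 4.9 4.6 1.7
  endloop
 endfacet
 facet normal -0.319 0.365 -0.875
  outer loop
   vertex 4.5 2.2 0.3
   vertex 1.3 0.6 0.8
   vertex 2.7 4.7 2.0
  endloop
 endfacet
 facet normal -0.093 0.513 -0.853
  outer loop
   vertex 4.5 2.2 0.3
   vertex 2.7 4.7 2.0
   vertex 4.9 4.6 1.7
  endloop
 endfacet
 facet normal -0.287 -0.699 0.655
  outer loop
   vertex 3.4 1.8 3.0
   vertex 1.3 0.6 0.8
   vertex 4.1 0.2 1.6
  endloop
 endfacet
 facet normal 0.662 -0.308 0.683
  outer loop
   vertex 3.4 1.8 3.0
   vertex 4.1 0.2 1.6
   vertex 3.5 4.9 4.3
  endloop
 endfacet
 facet normal -0.631 0.409 -0.659
  outer loop
   vertex 1.5 2.2 1.6
   vertex 2.7 4.7 2.0
   vertex 1.3 0.6 0.8
  endloop
 endfacet
 facet normal -0.883 0.380 0.274
  outer loop
   vertex 1.5 2.2 1.6
   vertex 3.5 4.9 4.3
   vertex 2.7 4.7 2.0
  endloop
 endfacet
 facet normal -0.606 -0.294 0.739
  outer loop
   vertex 1.5 2.2 1.6
   vertex 1.3 0.6 0.8
   vertex 3.4 1.8 3.0
  endloop
 endfacet
 facet normal -0.606 -0.291 0.740
  outer loop
   vertex 1.5 2.2 1.6
   vertex 3.4 1.8 3.0
   vertex 3.5 4.9 4.3
  endloop
 endfacet
 facet normal 0.922 0.069 -0.381
  outer loop
   vertex 4.8 1.5 0.9
   vertex 4.5 2.2 0.3
   vertex 4.9 4.6 1.7
  endloop
 endfacet
 facet normal 0.863 -0.152 0.482
  outer loop
   vertex 4.8 1.5 0.9
   vertex 4.9 4.6 1.7
   vertex 3.5 4.9 4.3
  endloop
 endfacet
 facet normal 0.844 -0.182 0.505
  outer loop
   vertex 4.8 1.5 0.9
   vertex 3.5 4.9 4.3
   vertex 4.1 0.2 1.6
  endloop
 endfacet
 facet normal 0.625 -0.603 -0.496
  outer loop
   vertex 4.3 0.9 1.0
   vertex 4.8 1.5 0.9
   vertex 4.1 0.2 1.6
  endloop
 endfacet
 facet normal 0.421 -0.479 -0.770
  outer loop
   vertex 4.3 0.9 1.0
   vertex 4.5 2.2 0.3
   vertex 4.8 1.5 0.9
  endloop
 endfacet
 facet normal 0.116 -0.665 -0.738
  outer loop
   vertex 4.3 0.9 1.0
   vertex 4.1 0.2 1.6
   vertex 1.3 0.6 0.8
  endloop
 endfacet
 facet normal 0.106 -0.484 -0.869
  outer loop
   vertex 4.3 0.9 1.0
   vertex 1.3 0.6 0.8
   vertex 4.5 2.2 0.3
  endloop
 endfacet
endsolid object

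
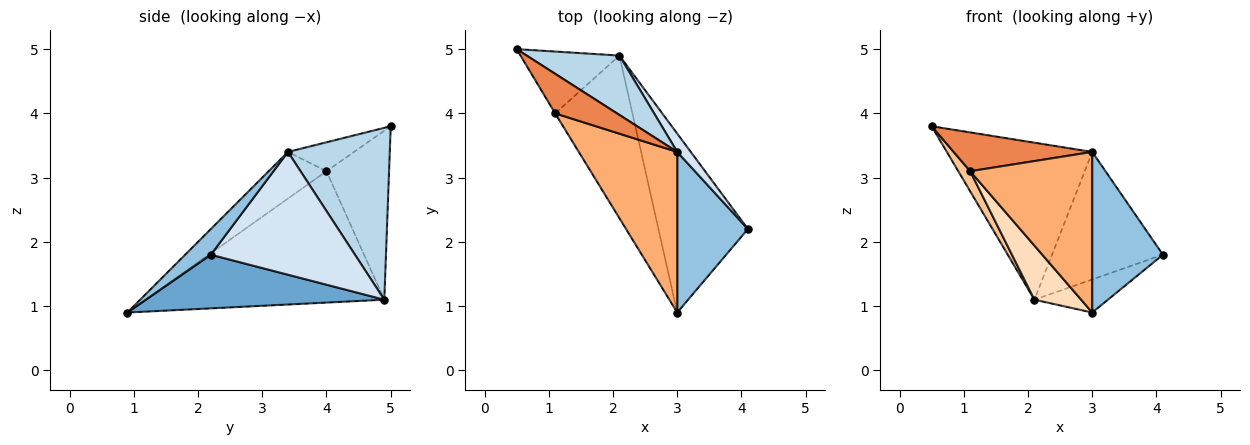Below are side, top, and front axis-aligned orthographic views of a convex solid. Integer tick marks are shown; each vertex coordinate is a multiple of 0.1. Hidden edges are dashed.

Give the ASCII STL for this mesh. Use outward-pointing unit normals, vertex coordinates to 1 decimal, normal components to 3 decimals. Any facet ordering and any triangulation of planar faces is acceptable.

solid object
 facet normal 0.508 0.157 -0.847
  outer loop
   vertex 2.1 4.9 1.1
   vertex 4.1 2.2 1.8
   vertex 3.0 0.9 0.9
  endloop
 endfacet
 facet normal 0.249 -0.685 0.685
  outer loop
   vertex 3.0 3.4 3.4
   vertex 3.0 0.9 0.9
   vertex 4.1 2.2 1.8
  endloop
 endfacet
 facet normal 0.548 0.782 0.296
  outer loop
   vertex 3.0 3.4 3.4
   vertex 2.1 4.9 1.1
   vertex 0.5 5.0 3.8
  endloop
 endfacet
 facet normal 0.790 0.607 0.087
  outer loop
   vertex 3.0 3.4 3.4
   vertex 4.1 2.2 1.8
   vertex 2.1 4.9 1.1
  endloop
 endfacet
 facet normal -0.317 -0.664 0.677
  outer loop
   vertex 1.1 4.0 3.1
   vertex 3.0 3.4 3.4
   vertex 0.5 5.0 3.8
  endloop
 endfacet
 facet normal -0.318 -0.670 0.670
  outer loop
   vertex 1.1 4.0 3.1
   vertex 3.0 0.9 0.9
   vertex 3.0 3.4 3.4
  endloop
 endfacet
 facet normal -0.852 -0.162 -0.499
  outer loop
   vertex 1.1 4.0 3.1
   vertex 0.5 5.0 3.8
   vertex 2.1 4.9 1.1
  endloop
 endfacet
 facet normal -0.850 -0.166 -0.500
  outer loop
   vertex 1.1 4.0 3.1
   vertex 2.1 4.9 1.1
   vertex 3.0 0.9 0.9
  endloop
 endfacet
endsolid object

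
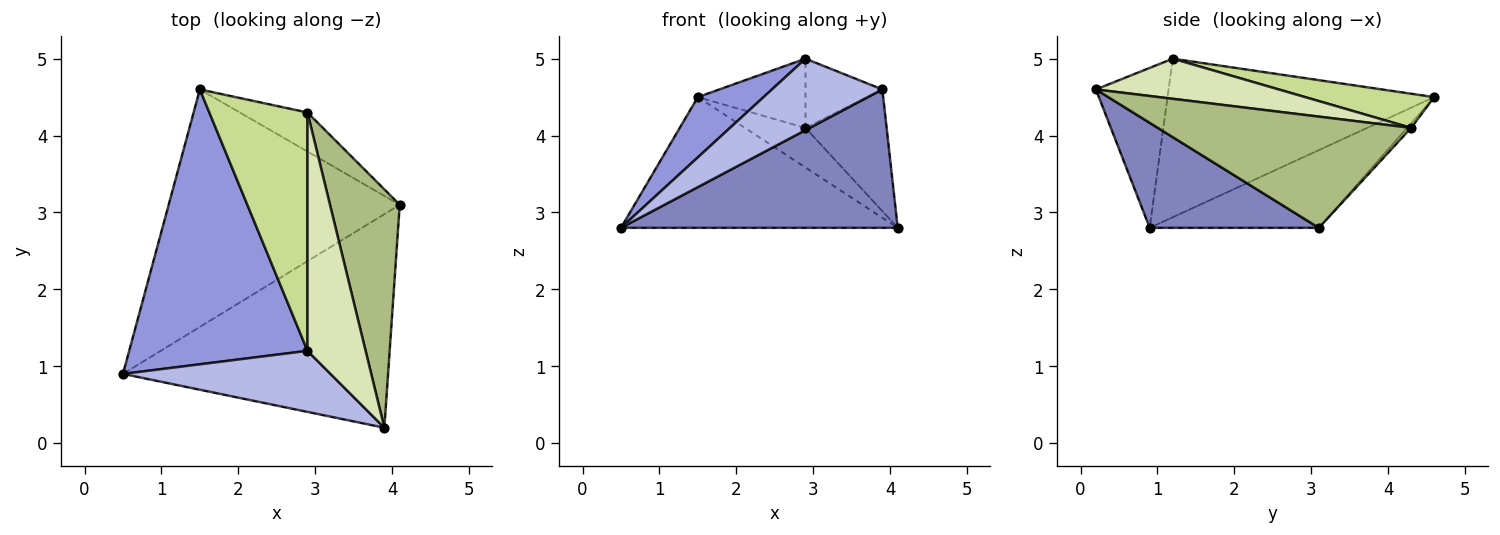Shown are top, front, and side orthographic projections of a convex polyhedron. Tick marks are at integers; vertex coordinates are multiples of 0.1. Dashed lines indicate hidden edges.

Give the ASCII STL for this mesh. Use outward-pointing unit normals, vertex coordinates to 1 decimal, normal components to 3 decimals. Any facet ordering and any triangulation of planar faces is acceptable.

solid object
 facet normal -0.283 0.463 -0.840
  outer loop
   vertex 1.5 4.6 4.5
   vertex 4.1 3.1 2.8
   vertex 0.5 0.9 2.8
  endloop
 endfacet
 facet normal 0.315 -0.516 -0.796
  outer loop
   vertex 3.9 0.2 4.6
   vertex 0.5 0.9 2.8
   vertex 4.1 3.1 2.8
  endloop
 endfacet
 facet normal -0.656 -0.162 0.737
  outer loop
   vertex 2.9 1.2 5.0
   vertex 1.5 4.6 4.5
   vertex 0.5 0.9 2.8
  endloop
 endfacet
 facet normal -0.448 -0.680 0.581
  outer loop
   vertex 2.9 1.2 5.0
   vertex 0.5 0.9 2.8
   vertex 3.9 0.2 4.6
  endloop
 endfacet
 facet normal -0.048 0.712 -0.701
  outer loop
   vertex 2.9 4.3 4.1
   vertex 4.1 3.1 2.8
   vertex 1.5 4.6 4.5
  endloop
 endfacet
 facet normal 0.818 0.262 0.513
  outer loop
   vertex 2.9 4.3 4.1
   vertex 3.9 0.2 4.6
   vertex 4.1 3.1 2.8
  endloop
 endfacet
 facet normal 0.317 0.264 0.911
  outer loop
   vertex 2.9 4.3 4.1
   vertex 1.5 4.6 4.5
   vertex 2.9 1.2 5.0
  endloop
 endfacet
 facet normal 0.553 0.232 0.800
  outer loop
   vertex 2.9 4.3 4.1
   vertex 2.9 1.2 5.0
   vertex 3.9 0.2 4.6
  endloop
 endfacet
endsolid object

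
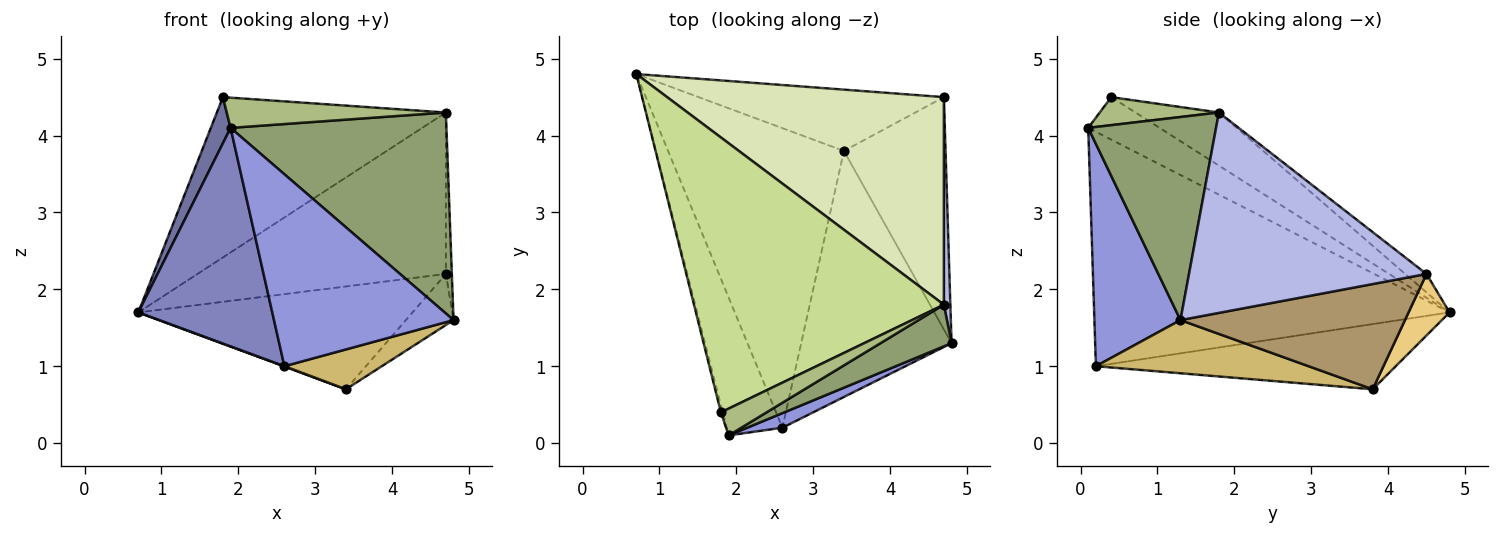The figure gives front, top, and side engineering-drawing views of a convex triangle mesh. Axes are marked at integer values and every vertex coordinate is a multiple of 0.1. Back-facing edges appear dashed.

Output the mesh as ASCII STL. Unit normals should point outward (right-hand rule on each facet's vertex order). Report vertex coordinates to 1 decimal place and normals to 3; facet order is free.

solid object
 facet normal -0.963 -0.267 -0.041
  outer loop
   vertex 1.8 0.4 4.5
   vertex 0.7 4.8 1.7
   vertex 1.9 0.1 4.1
  endloop
 endfacet
 facet normal -0.913 -0.344 -0.217
  outer loop
   vertex 2.6 0.2 1.0
   vertex 1.9 0.1 4.1
   vertex 0.7 4.8 1.7
  endloop
 endfacet
 facet normal 0.431 -0.900 0.068
  outer loop
   vertex 2.6 0.2 1.0
   vertex 4.8 1.3 1.6
   vertex 1.9 0.1 4.1
  endloop
 endfacet
 facet normal 0.999 0.025 0.032
  outer loop
   vertex 4.7 1.8 4.3
   vertex 4.8 1.3 1.6
   vertex 4.7 4.5 2.2
  endloop
 endfacet
 facet normal 0.502 -0.847 0.175
  outer loop
   vertex 4.7 1.8 4.3
   vertex 1.9 0.1 4.1
   vertex 4.8 1.3 1.6
  endloop
 endfacet
 facet normal 0.377 -0.693 0.614
  outer loop
   vertex 4.7 1.8 4.3
   vertex 1.8 0.4 4.5
   vertex 1.9 0.1 4.1
  endloop
 endfacet
 facet normal -0.181 0.496 0.850
  outer loop
   vertex 4.7 1.8 4.3
   vertex 0.7 4.8 1.7
   vertex 1.8 0.4 4.5
  endloop
 endfacet
 facet normal -0.053 0.613 0.788
  outer loop
   vertex 4.7 1.8 4.3
   vertex 4.7 4.5 2.2
   vertex 0.7 4.8 1.7
  endloop
 endfacet
 facet normal 0.711 0.151 -0.687
  outer loop
   vertex 3.4 3.8 0.7
   vertex 4.7 4.5 2.2
   vertex 4.8 1.3 1.6
  endloop
 endfacet
 facet normal 0.330 -0.151 -0.932
  outer loop
   vertex 3.4 3.8 0.7
   vertex 4.8 1.3 1.6
   vertex 2.6 0.2 1.0
  endloop
 endfacet
 facet normal 0.127 0.852 -0.508
  outer loop
   vertex 3.4 3.8 0.7
   vertex 0.7 4.8 1.7
   vertex 4.7 4.5 2.2
  endloop
 endfacet
 facet normal -0.348 -0.001 -0.938
  outer loop
   vertex 3.4 3.8 0.7
   vertex 2.6 0.2 1.0
   vertex 0.7 4.8 1.7
  endloop
 endfacet
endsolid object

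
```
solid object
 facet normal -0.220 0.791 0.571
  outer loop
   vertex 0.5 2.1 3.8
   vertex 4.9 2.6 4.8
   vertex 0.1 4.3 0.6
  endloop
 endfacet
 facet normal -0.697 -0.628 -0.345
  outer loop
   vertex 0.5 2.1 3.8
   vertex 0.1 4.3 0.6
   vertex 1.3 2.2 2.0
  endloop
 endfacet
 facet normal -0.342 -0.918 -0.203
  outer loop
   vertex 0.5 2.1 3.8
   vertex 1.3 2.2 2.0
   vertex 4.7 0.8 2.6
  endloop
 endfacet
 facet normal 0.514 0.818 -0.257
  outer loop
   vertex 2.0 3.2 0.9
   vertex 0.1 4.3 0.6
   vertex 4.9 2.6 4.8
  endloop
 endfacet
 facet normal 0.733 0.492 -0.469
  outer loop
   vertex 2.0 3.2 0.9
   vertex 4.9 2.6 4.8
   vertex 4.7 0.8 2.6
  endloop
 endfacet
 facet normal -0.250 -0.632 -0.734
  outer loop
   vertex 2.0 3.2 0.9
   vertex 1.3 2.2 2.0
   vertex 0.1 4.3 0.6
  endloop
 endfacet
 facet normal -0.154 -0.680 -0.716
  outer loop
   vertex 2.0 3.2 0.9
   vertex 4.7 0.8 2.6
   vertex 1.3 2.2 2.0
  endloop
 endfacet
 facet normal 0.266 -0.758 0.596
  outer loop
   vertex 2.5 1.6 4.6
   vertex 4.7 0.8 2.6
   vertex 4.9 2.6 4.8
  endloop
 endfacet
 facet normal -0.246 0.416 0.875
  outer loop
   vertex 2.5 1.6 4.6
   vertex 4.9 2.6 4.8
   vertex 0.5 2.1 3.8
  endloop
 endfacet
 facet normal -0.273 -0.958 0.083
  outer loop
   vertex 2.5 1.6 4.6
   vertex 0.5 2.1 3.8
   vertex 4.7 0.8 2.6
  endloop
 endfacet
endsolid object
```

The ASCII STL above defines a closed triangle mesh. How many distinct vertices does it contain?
7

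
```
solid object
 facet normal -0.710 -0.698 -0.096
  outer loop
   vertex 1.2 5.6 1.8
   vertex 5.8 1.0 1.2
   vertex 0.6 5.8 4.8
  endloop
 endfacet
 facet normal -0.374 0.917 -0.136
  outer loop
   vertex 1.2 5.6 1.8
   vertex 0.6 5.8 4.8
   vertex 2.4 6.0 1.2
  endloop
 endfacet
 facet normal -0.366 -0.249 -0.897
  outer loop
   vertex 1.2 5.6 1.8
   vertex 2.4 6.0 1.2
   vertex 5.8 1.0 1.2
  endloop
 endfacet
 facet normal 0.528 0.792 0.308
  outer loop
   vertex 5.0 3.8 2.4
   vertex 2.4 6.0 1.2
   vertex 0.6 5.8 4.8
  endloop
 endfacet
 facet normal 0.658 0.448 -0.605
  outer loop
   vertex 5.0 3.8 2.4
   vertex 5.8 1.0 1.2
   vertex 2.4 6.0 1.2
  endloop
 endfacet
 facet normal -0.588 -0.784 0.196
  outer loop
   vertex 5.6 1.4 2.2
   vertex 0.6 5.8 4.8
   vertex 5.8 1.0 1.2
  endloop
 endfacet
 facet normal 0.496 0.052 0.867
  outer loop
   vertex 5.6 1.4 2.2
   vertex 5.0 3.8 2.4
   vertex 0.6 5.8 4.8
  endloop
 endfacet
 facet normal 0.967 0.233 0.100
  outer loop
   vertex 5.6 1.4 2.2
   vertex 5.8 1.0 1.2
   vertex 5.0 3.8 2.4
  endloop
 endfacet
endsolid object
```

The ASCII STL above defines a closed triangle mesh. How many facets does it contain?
8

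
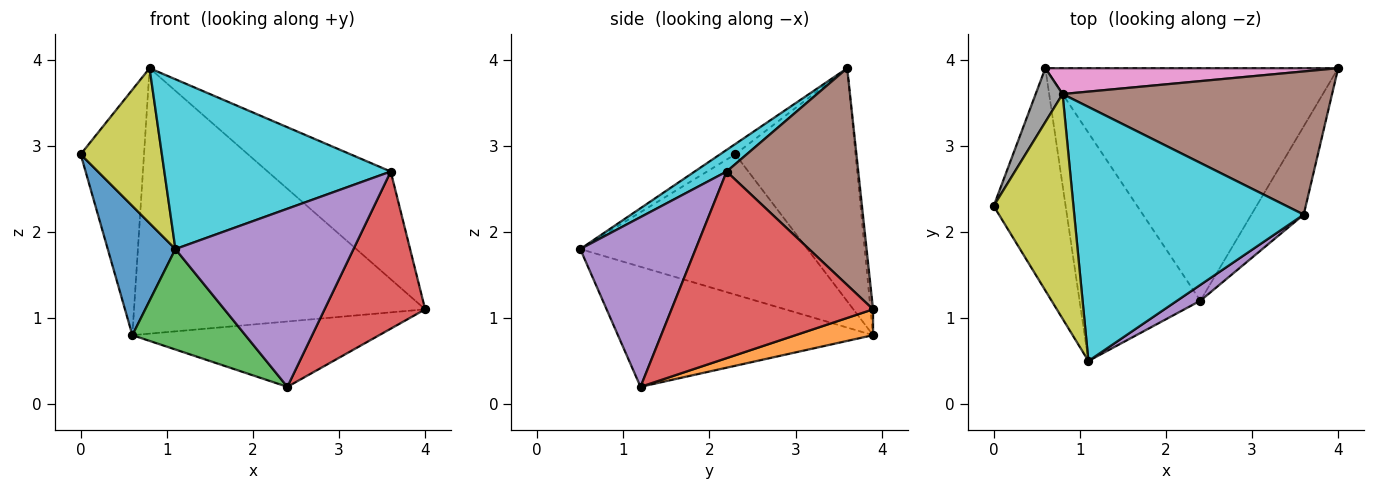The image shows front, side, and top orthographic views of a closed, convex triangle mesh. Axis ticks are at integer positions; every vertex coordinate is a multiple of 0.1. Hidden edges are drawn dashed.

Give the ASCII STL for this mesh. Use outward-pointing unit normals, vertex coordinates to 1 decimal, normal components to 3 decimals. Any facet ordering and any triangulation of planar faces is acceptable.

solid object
 facet normal -0.860 -0.256 -0.441
  outer loop
   vertex 0.6 3.9 0.8
   vertex 1.1 0.5 1.8
   vertex 0.0 2.3 2.9
  endloop
 endfacet
 facet normal 0.085 0.270 -0.959
  outer loop
   vertex 2.4 1.2 0.2
   vertex 0.6 3.9 0.8
   vertex 4.0 3.9 1.1
  endloop
 endfacet
 facet normal -0.673 -0.298 -0.677
  outer loop
   vertex 2.4 1.2 0.2
   vertex 1.1 0.5 1.8
   vertex 0.6 3.9 0.8
  endloop
 endfacet
 facet normal 0.868 -0.433 -0.243
  outer loop
   vertex 2.4 1.2 0.2
   vertex 4.0 3.9 1.1
   vertex 3.6 2.2 2.7
  endloop
 endfacet
 facet normal 0.542 -0.837 0.074
  outer loop
   vertex 2.4 1.2 0.2
   vertex 3.6 2.2 2.7
   vertex 1.1 0.5 1.8
  endloop
 endfacet
 facet normal 0.541 0.505 0.672
  outer loop
   vertex 0.8 3.6 3.9
   vertex 3.6 2.2 2.7
   vertex 4.0 3.9 1.1
  endloop
 endfacet
 facet normal -0.009 0.995 0.097
  outer loop
   vertex 0.8 3.6 3.9
   vertex 4.0 3.9 1.1
   vertex 0.6 3.9 0.8
  endloop
 endfacet
 facet normal -0.880 0.464 0.102
  outer loop
   vertex 0.8 3.6 3.9
   vertex 0.6 3.9 0.8
   vertex 0.0 2.3 2.9
  endloop
 endfacet
 facet normal -0.106 -0.565 0.819
  outer loop
   vertex 0.8 3.6 3.9
   vertex 0.0 2.3 2.9
   vertex 1.1 0.5 1.8
  endloop
 endfacet
 facet normal 0.078 -0.554 0.829
  outer loop
   vertex 0.8 3.6 3.9
   vertex 1.1 0.5 1.8
   vertex 3.6 2.2 2.7
  endloop
 endfacet
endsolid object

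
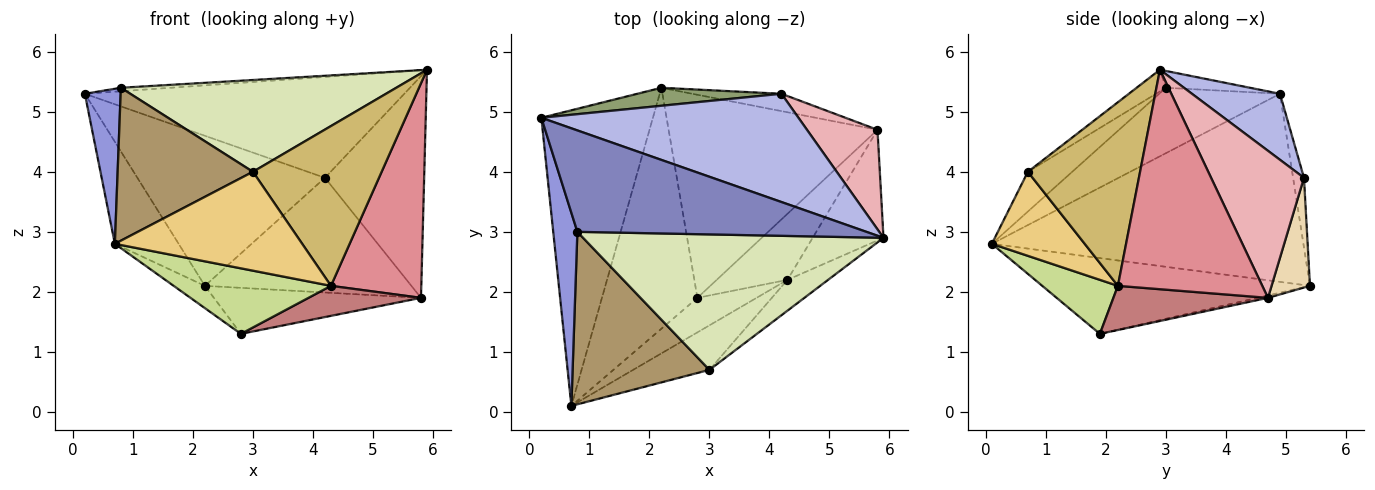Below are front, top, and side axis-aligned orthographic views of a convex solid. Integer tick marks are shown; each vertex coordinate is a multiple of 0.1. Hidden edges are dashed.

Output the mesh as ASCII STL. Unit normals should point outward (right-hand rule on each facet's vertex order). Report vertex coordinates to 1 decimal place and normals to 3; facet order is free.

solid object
 facet normal -0.847 0.173 -0.502
  outer loop
   vertex 2.2 5.4 2.1
   vertex 0.7 0.1 2.8
   vertex 0.2 4.9 5.3
  endloop
 endfacet
 facet normal -0.058 0.034 0.998
  outer loop
   vertex 0.8 3.0 5.4
   vertex 5.9 2.9 5.7
   vertex 0.2 4.9 5.3
  endloop
 endfacet
 facet normal -0.904 -0.268 0.334
  outer loop
   vertex 0.8 3.0 5.4
   vertex 0.2 4.9 5.3
   vertex 0.7 0.1 2.8
  endloop
 endfacet
 facet normal 0.185 0.670 0.719
  outer loop
   vertex 4.2 5.3 3.9
   vertex 0.2 4.9 5.3
   vertex 5.9 2.9 5.7
  endloop
 endfacet
 facet normal -0.057 0.991 0.119
  outer loop
   vertex 4.2 5.3 3.9
   vertex 2.2 5.4 2.1
   vertex 0.2 4.9 5.3
  endloop
 endfacet
 facet normal -0.620 0.072 -0.781
  outer loop
   vertex 2.8 1.9 1.3
   vertex 0.7 0.1 2.8
   vertex 2.2 5.4 2.1
  endloop
 endfacet
 facet normal 0.392 -0.814 -0.429
  outer loop
   vertex 2.8 1.9 1.3
   vertex 4.3 2.2 2.1
   vertex 0.7 0.1 2.8
  endloop
 endfacet
 facet normal -0.060 -0.560 0.826
  outer loop
   vertex 3.0 0.7 4.0
   vertex 5.9 2.9 5.7
   vertex 0.8 3.0 5.4
  endloop
 endfacet
 facet normal -0.212 -0.648 0.731
  outer loop
   vertex 3.0 0.7 4.0
   vertex 0.8 3.0 5.4
   vertex 0.7 0.1 2.8
  endloop
 endfacet
 facet normal 0.650 -0.746 -0.144
  outer loop
   vertex 3.0 0.7 4.0
   vertex 4.3 2.2 2.1
   vertex 5.9 2.9 5.7
  endloop
 endfacet
 facet normal 0.412 -0.831 -0.374
  outer loop
   vertex 3.0 0.7 4.0
   vertex 0.7 0.1 2.8
   vertex 4.3 2.2 2.1
  endloop
 endfacet
 facet normal 0.181 0.972 -0.147
  outer loop
   vertex 5.8 4.7 1.9
   vertex 2.2 5.4 2.1
   vertex 4.2 5.3 3.9
  endloop
 endfacet
 facet normal -0.011 0.221 -0.975
  outer loop
   vertex 5.8 4.7 1.9
   vertex 2.8 1.9 1.3
   vertex 2.2 5.4 2.1
  endloop
 endfacet
 facet normal 0.494 -0.360 -0.791
  outer loop
   vertex 5.8 4.7 1.9
   vertex 4.3 2.2 2.1
   vertex 2.8 1.9 1.3
  endloop
 endfacet
 facet normal 0.818 -0.512 -0.264
  outer loop
   vertex 5.8 4.7 1.9
   vertex 5.9 2.9 5.7
   vertex 4.3 2.2 2.1
  endloop
 endfacet
 facet normal 0.649 0.694 0.311
  outer loop
   vertex 5.8 4.7 1.9
   vertex 4.2 5.3 3.9
   vertex 5.9 2.9 5.7
  endloop
 endfacet
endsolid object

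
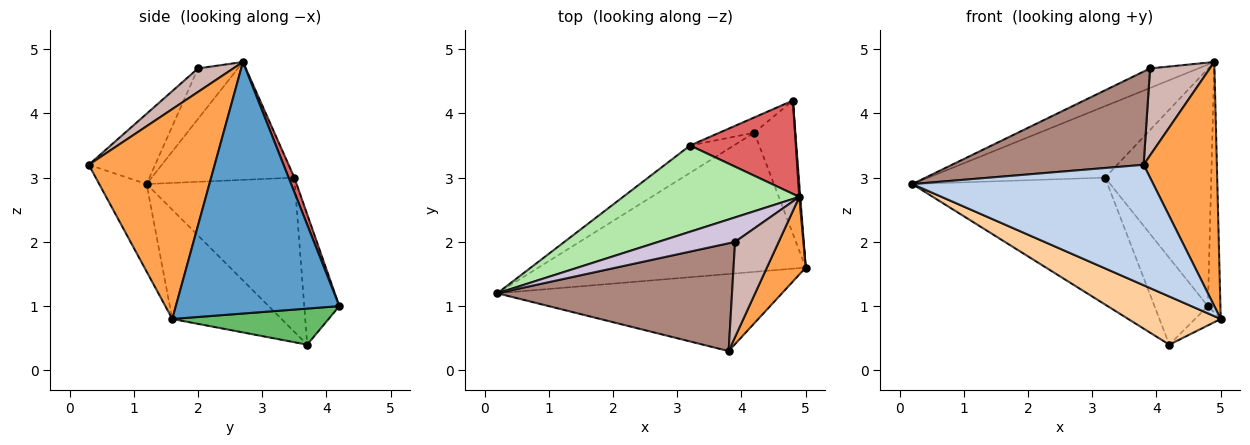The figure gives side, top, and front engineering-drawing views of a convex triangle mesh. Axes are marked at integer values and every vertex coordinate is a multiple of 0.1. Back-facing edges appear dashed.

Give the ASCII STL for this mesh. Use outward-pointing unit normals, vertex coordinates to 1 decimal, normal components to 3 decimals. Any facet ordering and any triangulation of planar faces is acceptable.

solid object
 facet normal 0.997 0.076 0.004
  outer loop
   vertex 4.9 2.7 4.8
   vertex 5.0 1.6 0.8
   vertex 4.8 4.2 1.0
  endloop
 endfacet
 facet normal -0.163 -0.831 -0.532
  outer loop
   vertex 3.8 0.3 3.2
   vertex 0.2 1.2 2.9
   vertex 5.0 1.6 0.8
  endloop
 endfacet
 facet normal 0.854 -0.496 0.158
  outer loop
   vertex 3.8 0.3 3.2
   vertex 5.0 1.6 0.8
   vertex 4.9 2.7 4.8
  endloop
 endfacet
 facet normal -0.360 -0.305 -0.882
  outer loop
   vertex 4.2 3.7 0.4
   vertex 5.0 1.6 0.8
   vertex 0.2 1.2 2.9
  endloop
 endfacet
 facet normal 0.657 0.108 -0.747
  outer loop
   vertex 4.2 3.7 0.4
   vertex 4.8 4.2 1.0
   vertex 5.0 1.6 0.8
  endloop
 endfacet
 facet normal -0.458 0.567 0.685
  outer loop
   vertex 3.2 3.5 3.0
   vertex 0.2 1.2 2.9
   vertex 4.9 2.7 4.8
  endloop
 endfacet
 facet normal 0.050 0.929 0.366
  outer loop
   vertex 3.2 3.5 3.0
   vertex 4.9 2.7 4.8
   vertex 4.8 4.2 1.0
  endloop
 endfacet
 facet normal -0.596 0.785 -0.169
  outer loop
   vertex 3.2 3.5 3.0
   vertex 4.2 3.7 0.4
   vertex 0.2 1.2 2.9
  endloop
 endfacet
 facet normal -0.543 0.827 -0.145
  outer loop
   vertex 3.2 3.5 3.0
   vertex 4.8 4.2 1.0
   vertex 4.2 3.7 0.4
  endloop
 endfacet
 facet normal -0.458 0.555 0.695
  outer loop
   vertex 3.9 2.0 4.7
   vertex 4.9 2.7 4.8
   vertex 0.2 1.2 2.9
  endloop
 endfacet
 facet normal -0.221 -0.638 0.738
  outer loop
   vertex 3.9 2.0 4.7
   vertex 0.2 1.2 2.9
   vertex 3.8 0.3 3.2
  endloop
 endfacet
 facet normal 0.370 -0.627 0.686
  outer loop
   vertex 3.9 2.0 4.7
   vertex 3.8 0.3 3.2
   vertex 4.9 2.7 4.8
  endloop
 endfacet
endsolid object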